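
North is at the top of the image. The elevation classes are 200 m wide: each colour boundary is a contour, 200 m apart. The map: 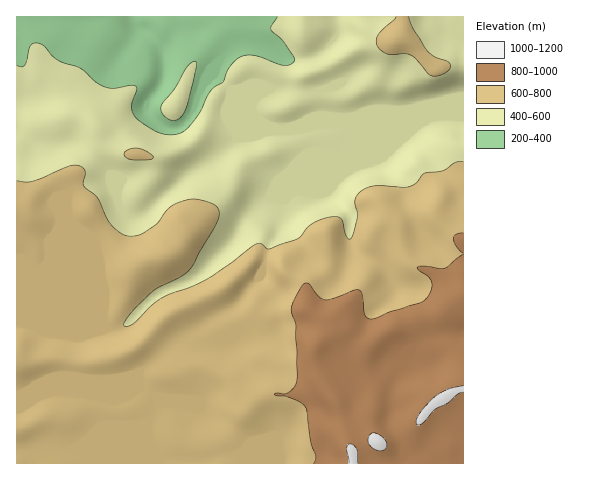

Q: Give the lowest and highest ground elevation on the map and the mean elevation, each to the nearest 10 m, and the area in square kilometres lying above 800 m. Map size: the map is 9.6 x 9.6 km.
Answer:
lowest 240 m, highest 1020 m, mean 620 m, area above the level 12.9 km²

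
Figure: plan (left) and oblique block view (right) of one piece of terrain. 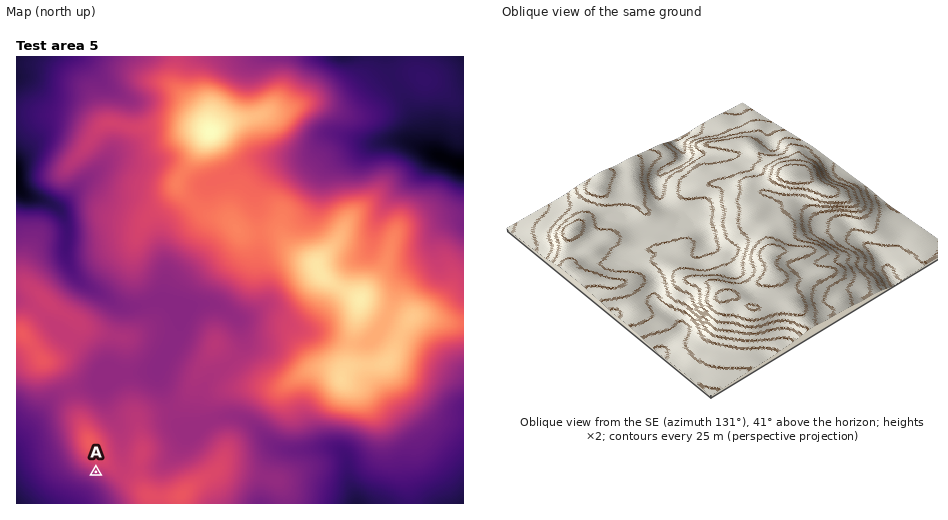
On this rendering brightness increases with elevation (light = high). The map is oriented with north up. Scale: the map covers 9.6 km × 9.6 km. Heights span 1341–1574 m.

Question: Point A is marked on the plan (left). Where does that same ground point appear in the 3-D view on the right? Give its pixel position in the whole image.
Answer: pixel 559 242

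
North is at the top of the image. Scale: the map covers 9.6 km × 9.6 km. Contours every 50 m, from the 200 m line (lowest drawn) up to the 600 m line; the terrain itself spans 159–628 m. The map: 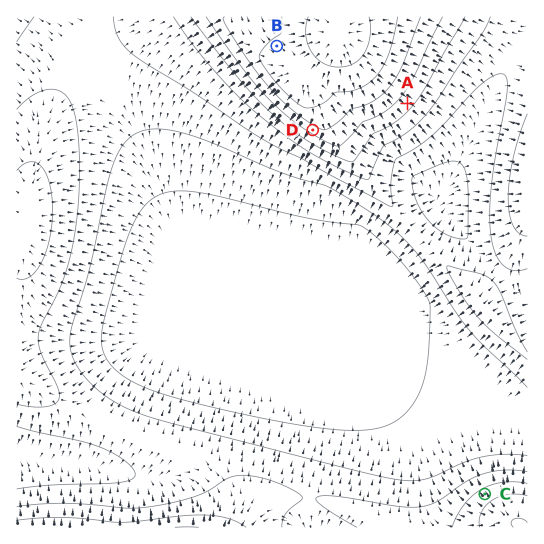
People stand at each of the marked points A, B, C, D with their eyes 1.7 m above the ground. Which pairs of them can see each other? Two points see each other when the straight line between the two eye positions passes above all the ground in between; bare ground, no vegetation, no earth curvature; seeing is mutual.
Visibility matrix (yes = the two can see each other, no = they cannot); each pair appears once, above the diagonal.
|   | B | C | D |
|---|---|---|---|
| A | no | yes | no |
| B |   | no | no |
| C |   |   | yes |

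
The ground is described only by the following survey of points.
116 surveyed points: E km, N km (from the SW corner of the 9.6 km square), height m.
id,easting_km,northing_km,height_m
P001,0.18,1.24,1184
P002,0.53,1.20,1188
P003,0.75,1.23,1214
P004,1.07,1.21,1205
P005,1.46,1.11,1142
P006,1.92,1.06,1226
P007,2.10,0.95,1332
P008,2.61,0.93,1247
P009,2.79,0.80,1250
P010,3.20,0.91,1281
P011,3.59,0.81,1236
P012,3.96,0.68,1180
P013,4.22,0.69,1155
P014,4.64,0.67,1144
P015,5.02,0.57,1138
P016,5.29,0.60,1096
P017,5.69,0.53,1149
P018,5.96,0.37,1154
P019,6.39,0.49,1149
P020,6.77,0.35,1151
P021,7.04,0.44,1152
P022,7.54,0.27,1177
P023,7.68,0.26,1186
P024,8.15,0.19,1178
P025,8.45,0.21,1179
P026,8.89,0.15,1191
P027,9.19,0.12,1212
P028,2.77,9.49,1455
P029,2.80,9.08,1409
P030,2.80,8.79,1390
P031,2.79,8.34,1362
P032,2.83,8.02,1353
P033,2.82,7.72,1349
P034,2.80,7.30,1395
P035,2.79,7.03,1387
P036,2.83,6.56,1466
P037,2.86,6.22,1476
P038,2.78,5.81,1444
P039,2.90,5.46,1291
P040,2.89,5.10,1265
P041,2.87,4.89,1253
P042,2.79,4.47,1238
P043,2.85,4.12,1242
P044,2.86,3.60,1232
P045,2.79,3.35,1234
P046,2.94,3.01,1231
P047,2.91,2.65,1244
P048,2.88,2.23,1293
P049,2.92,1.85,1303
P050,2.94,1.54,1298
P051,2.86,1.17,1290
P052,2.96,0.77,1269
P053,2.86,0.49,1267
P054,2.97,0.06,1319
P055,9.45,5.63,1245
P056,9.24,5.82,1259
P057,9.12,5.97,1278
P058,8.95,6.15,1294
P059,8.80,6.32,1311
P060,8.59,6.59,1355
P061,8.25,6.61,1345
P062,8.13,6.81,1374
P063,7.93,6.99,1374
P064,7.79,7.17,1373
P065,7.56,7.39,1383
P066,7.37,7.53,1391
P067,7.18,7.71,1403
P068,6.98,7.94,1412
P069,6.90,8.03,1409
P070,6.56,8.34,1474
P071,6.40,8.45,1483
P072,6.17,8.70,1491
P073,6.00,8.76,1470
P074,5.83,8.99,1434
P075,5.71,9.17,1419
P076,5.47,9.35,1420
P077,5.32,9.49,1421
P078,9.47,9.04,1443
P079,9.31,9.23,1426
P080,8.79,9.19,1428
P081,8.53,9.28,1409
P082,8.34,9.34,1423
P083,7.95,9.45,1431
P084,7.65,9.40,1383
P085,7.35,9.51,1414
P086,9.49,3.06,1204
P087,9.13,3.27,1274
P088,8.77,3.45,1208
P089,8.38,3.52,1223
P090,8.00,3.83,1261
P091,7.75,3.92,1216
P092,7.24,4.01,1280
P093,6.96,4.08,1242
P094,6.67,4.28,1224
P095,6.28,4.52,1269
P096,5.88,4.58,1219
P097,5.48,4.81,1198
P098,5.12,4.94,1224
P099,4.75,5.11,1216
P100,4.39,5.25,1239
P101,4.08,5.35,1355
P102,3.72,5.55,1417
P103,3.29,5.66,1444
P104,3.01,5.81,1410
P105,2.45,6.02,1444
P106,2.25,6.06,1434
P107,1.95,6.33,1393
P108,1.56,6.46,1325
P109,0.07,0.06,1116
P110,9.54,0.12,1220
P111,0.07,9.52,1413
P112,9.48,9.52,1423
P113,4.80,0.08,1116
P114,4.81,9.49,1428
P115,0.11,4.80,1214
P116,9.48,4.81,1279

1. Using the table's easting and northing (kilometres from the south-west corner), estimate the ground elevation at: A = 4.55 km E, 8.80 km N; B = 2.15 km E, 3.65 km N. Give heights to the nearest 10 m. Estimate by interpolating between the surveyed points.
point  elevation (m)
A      1460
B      1190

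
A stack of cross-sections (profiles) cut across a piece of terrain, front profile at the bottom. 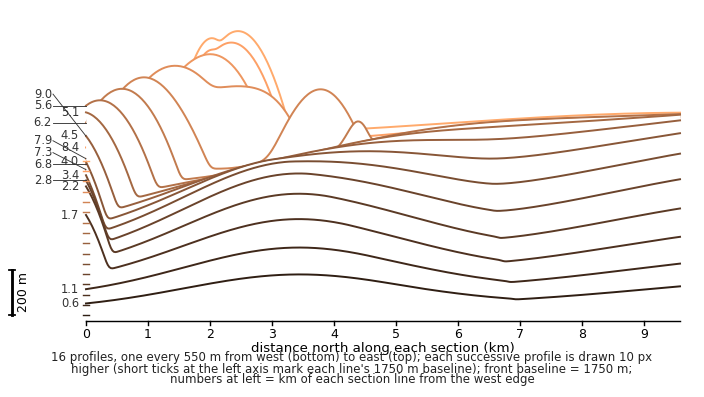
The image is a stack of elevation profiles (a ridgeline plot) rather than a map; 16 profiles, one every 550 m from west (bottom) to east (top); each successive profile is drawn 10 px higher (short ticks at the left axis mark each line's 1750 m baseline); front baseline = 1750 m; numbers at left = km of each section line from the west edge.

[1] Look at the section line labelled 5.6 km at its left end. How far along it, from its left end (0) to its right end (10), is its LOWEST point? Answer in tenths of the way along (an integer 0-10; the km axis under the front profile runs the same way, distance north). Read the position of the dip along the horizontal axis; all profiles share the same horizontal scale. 1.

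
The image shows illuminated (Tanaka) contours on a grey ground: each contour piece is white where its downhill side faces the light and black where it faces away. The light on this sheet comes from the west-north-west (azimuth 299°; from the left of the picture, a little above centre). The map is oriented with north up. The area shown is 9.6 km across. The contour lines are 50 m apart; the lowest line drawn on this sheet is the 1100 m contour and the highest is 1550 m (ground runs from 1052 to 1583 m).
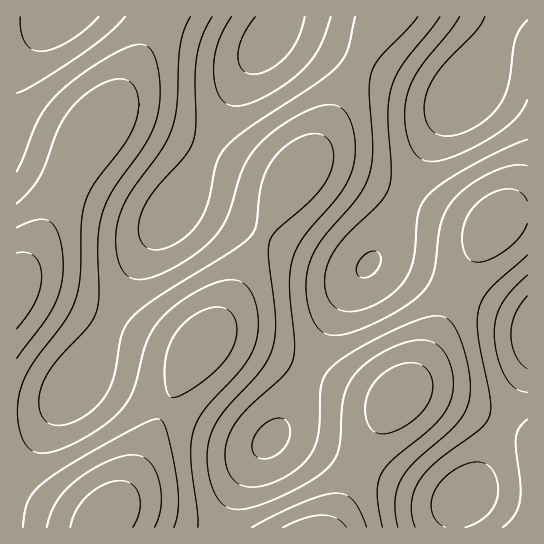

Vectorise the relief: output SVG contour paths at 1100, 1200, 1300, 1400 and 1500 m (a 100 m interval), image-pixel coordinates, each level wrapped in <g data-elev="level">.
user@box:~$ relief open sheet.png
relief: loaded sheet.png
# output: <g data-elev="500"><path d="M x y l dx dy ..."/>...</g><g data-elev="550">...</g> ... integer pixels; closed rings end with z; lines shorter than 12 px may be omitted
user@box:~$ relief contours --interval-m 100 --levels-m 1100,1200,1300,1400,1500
<g data-elev="1100"><path d="M527 20l-7 9-4 9-8 48-4 12-7 11-12 12-18 10-16 5-13-1-8-7-5-11-1-14 4-14 12-20 36-38 9-14"/></g><g data-elev="1200"><path d="M446 527l-9-5-5-9-1-12 5-12 9-12 12-9 13-5 12-1 8 5 5 8 3 11-1 12-4 9-7 9-9 7-12 4"/><path d="M527 392l-6-1-7-4-9-11-8-21-3-22 2-16 6-14 10-13 15-15"/><path d="M527 140l-25 10-36 19-26 16-13 12-6 8-3 9-3 37-4 16-7 14-11 12-18 12-18 6-15 0-11-7-5-10-1-11 1-13 4-12 15-21 37-36 7-15 2-19-3-57 2-15 3-13 11-20 36-45"/><path d="M331 17l-12 32-8 12-10 10-16 14-19 11-17 8-14 2-8-2-6-6-5-11-2-14 0-15 3-13 6-14 8-14"/></g><g data-elev="1300"><path d="M398 527l-3-13 0-13 2-12 5-11 13-17 42-38 8-10 4-12 1-22-6-28-9-23-5-7-5-4-7-1-9 1-27 9-44 23-27 18-7 10-3 9-2 41-3 18-10 16-15 12-24 12-12 2-9 0-8-4-6-5-4-8-3-9 2-19 8-19 15-17 34-31 9-14 2-19-6-59 4-25 4-11 8-12 38-46 7-12 4-14 1-14-1-16-4-14-7-9-5-4-7-1-18 3-27 14-23 19-11 12-8 13-14 45-7 15-13 16-18 15-29 16-21 6-7 0-6-2-6-6-3-6-3-11-1-12 3-24 10-23 31-44 11-21 6-25 3-60 4-15 6-13"/><path d="M527 201l-8-9-10-3-15 3-15 9-9 12-6 13-2 15 3 13 4 5 6 3 8 0 10-4 12-7 10-9 8-9 4-9"/><path d="M125 17l-17 17-24 19-46 29-21 11"/></g><g data-elev="1400"><path d="M198 527l0-14-7-55 0-15 3-13 4-11 7-10 31-34 10-13 8-13 3-14 1-16-3-17-5-12-8-8-7-2-6 0-19 5-25 14-21 16-10 12-7 14-12 44-7 16-13 16-22 16-31 16-13 4-10 0-8-3-5-5-5-10-3-12 0-22 7-23 10-19 31-40 10-22 4-24 2-54 5-21 9-17 30-39 10-20 2-12 0-11-2-9-4-7-10-4-13 2-18 9-15 13-9 11-8 13-20 51-10 13-12 13"/><path d="M367 527l-6-15-7-11-8-6-9-2-14 2-18 7-53 25"/><path d="M376 433l11 0 14-4 14-10 11-12 5-10 2-12-3-11-7-8-10-3-14 2-14 7-11 11-7 14-2 14 4 14z"/></g><g data-elev="1500"><path d="M155 527l4-12 2-12 0-13-3-12-4-10-6-7-7-5-8-1-12 2-15 5-17 9-15 11-10 9-8 11-5 12-4 13"/><path d="M17 329l10-14 8-13 5-13 2-12-2-12-5-8-8-4-10 0"/></g>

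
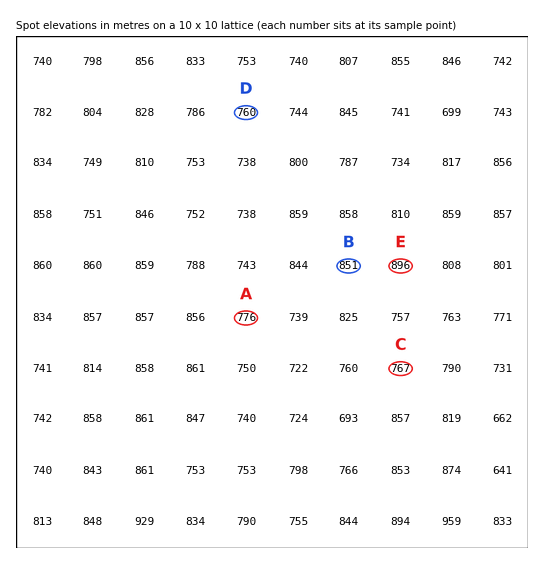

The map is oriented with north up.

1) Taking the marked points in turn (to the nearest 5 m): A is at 775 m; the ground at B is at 850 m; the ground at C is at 765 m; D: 760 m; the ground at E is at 895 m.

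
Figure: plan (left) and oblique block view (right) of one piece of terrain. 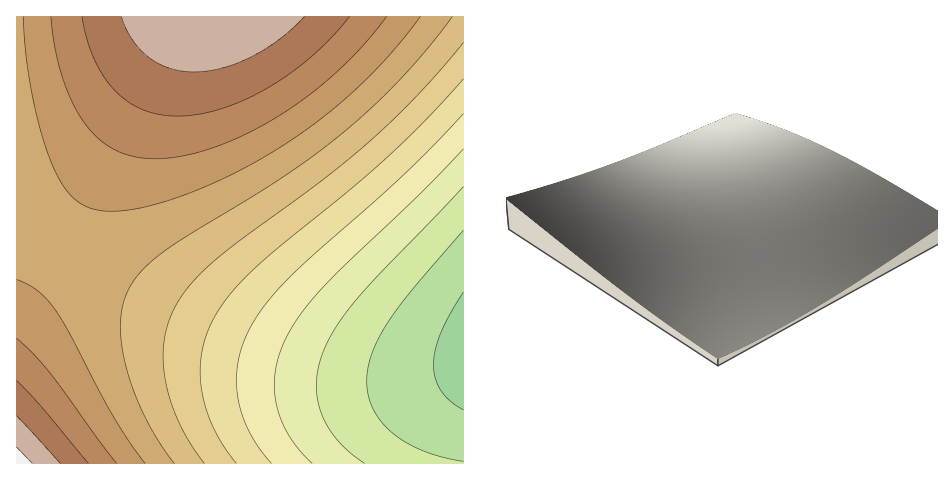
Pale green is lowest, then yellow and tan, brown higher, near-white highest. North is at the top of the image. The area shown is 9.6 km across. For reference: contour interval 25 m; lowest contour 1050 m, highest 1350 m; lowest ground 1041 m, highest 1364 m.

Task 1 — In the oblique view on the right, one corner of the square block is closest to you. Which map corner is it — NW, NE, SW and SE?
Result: SE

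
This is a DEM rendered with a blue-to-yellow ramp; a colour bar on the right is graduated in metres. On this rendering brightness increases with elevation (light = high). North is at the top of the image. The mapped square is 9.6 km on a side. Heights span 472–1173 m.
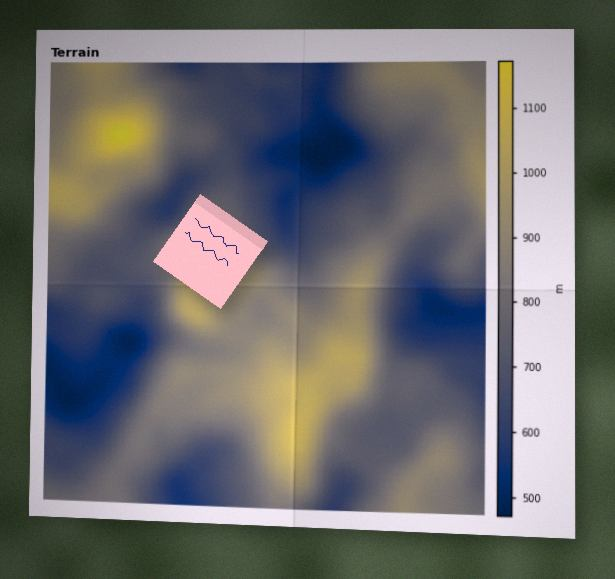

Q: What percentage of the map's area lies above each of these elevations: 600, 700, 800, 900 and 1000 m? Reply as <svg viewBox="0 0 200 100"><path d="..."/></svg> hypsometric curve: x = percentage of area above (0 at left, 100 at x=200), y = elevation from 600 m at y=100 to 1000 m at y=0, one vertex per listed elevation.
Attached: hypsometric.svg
<svg viewBox="0 0 200 100"><path d="M172 100l-40-25-45-25-45-25-31-25"/></svg>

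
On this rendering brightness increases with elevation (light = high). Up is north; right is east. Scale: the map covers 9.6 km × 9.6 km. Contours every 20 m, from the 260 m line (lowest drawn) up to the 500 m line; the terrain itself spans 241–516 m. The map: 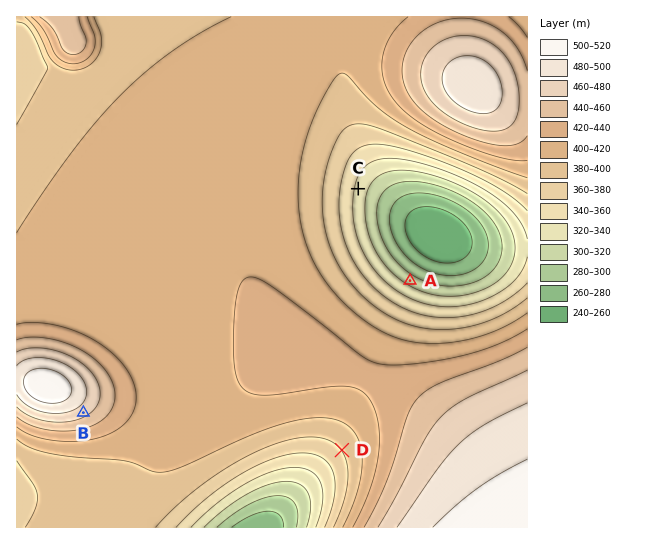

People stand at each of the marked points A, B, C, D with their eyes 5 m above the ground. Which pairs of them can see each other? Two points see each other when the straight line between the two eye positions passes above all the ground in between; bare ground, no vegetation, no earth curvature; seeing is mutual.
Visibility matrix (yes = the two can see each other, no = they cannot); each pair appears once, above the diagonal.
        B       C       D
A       no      yes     no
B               no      yes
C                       no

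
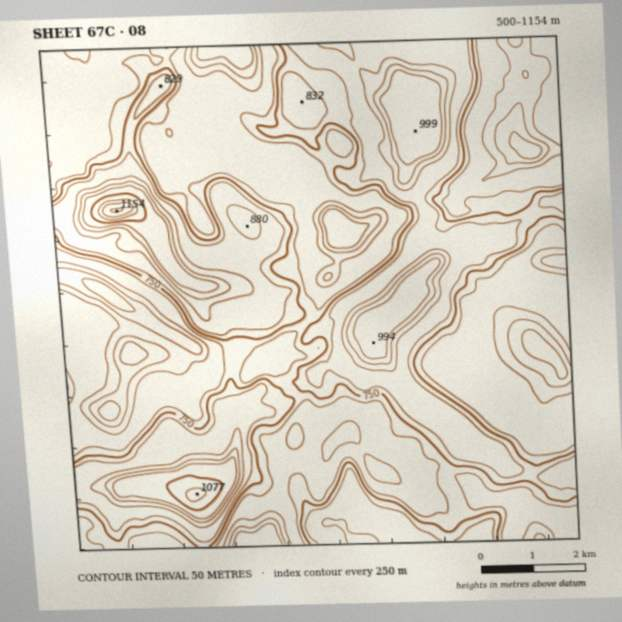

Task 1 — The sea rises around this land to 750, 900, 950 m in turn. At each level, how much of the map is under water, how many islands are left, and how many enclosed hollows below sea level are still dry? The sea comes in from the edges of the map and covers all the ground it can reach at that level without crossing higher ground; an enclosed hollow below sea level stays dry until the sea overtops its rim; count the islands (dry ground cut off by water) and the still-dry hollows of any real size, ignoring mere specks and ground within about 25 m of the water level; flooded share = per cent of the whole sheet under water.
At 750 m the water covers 57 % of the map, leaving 0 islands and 0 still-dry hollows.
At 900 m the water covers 92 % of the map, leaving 4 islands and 0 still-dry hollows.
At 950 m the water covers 94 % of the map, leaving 4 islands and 0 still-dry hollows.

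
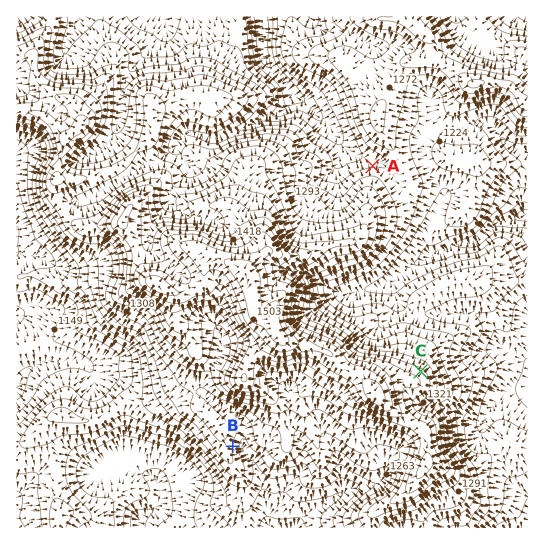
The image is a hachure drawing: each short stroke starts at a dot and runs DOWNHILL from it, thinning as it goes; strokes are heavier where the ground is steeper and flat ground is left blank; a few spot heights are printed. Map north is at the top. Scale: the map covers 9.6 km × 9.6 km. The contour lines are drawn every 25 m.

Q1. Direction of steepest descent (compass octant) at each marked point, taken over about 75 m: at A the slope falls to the N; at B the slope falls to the E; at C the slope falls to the NE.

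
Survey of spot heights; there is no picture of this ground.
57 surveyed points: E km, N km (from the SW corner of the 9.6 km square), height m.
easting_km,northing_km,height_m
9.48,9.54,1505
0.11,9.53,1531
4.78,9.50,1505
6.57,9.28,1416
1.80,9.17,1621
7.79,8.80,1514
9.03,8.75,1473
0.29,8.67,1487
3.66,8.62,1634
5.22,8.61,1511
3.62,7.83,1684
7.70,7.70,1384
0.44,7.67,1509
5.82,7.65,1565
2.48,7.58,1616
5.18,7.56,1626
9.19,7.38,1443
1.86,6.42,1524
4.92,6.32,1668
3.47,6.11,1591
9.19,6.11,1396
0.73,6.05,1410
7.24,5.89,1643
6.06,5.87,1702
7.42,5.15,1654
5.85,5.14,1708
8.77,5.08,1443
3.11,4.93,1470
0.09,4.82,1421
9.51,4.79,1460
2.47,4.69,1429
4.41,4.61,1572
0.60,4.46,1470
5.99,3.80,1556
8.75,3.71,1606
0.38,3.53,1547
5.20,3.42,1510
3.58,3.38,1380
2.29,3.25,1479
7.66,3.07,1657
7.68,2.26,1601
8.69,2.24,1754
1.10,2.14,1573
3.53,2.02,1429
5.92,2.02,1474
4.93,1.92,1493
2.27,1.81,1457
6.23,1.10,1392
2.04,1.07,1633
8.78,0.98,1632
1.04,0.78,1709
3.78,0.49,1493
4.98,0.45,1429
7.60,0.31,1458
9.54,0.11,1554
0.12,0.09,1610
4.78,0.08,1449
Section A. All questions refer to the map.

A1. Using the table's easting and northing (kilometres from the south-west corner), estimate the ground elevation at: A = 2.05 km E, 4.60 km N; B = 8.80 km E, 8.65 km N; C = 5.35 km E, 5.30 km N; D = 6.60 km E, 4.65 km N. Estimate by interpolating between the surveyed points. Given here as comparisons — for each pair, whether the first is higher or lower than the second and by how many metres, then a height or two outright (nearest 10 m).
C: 200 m higher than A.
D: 190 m higher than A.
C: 180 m higher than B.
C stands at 1660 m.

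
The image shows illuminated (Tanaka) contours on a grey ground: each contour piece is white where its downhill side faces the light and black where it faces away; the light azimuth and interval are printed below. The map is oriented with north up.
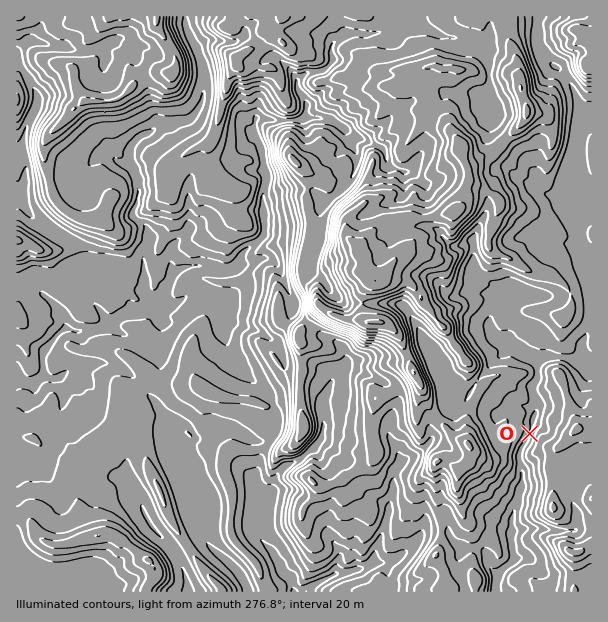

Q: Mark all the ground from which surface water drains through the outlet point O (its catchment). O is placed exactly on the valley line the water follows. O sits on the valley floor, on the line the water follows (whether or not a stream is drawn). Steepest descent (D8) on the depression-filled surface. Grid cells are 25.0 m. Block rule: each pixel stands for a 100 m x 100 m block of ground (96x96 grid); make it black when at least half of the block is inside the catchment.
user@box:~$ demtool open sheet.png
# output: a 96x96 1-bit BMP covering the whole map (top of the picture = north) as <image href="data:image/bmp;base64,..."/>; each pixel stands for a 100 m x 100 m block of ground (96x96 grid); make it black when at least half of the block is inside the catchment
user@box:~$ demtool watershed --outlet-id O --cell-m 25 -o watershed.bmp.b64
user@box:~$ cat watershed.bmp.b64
<image width="96" height="96" href="data:image/bmp;base64,Qk2+BAAAAAAAAD4AAAAoAAAAYAAAAGAAAAABAAEAAAAAAIAEAAATCwAAEwsAAAIAAAAAAAAA////AAAAAAAAAAAAAAAAAAAAAAAAAAAAAAAAAAAAAAAAAAAAAAAAAAAAAAAAAAAAAAAAAAAAAAAAAAAAAAAAAAAAAAAAAAAAAAAAAAAAAAAAAAAAAAAAAAAAAAAAAAAAAAAAAAAAAAAAAAAAAAAAAAAAAAAAAAAAAAAAAAAAAAAAAAAAAAAAAAAAAAAAAAAAAAAAAAAAAAAAAAAAAAAAAAAAAAAAAAAAAAAAAAAAAAAAAAAAAAAAAAAAAAAAAAAAAAAAAAAAAAAAAAAAAAAAAAAAAAAAAAAAAAAAAAAAAAAAAAAAAAAAAAAAAAAAAAAAAAAAAAAAAAAAAAAAAAAAAAAAAAAAAAAAAAAAAAAAAAAAAAAAAAAAAAACAAAAAAAAAAAAAAAPAAAAAAAAAAAAAAAfgOAAAAAAAAAAAAA/wfAAAAAAAAAAAAD/5/gAAAAAAAAAAAH///wAAAAAAAAAAAP///gAAAAAAAAAAAP///gAAAAAAAAAAAf///gAAAAAAAAAAAf///AAAAAAAAAAAA////AAAAAAAAAAAA////AAAAAAAAAAAB///+AAAAAAAAAAAB///+AAAAAAAAAAAD///+AAAAAAAAAAAD///+AAAAAAAAAAAD///+AAAAAAAAAAAH///+AAAAAAAAAAAH///+AAAAAAAAAAAP///+AAAAAAAAAAAP///+AAAAAAAAAAAf///+AAAAAAAAAAA////+AAAAAAAAAAP////+AAAAAAAAAAP/////AAAAAAAAAAP/////gAAAAAAAAAP/////gAAAAAAAAAP/////AAAAAAAAAAP/////AAAAAAAAAAH////+AAAAAAAAAAH////4AAAAAAAAAAP////AAAAAAAAAAAP///8AAAAAAAAAAAP///4AAAAAAAAAAAf///AAAAAAAAAAAAf//+AAAAAAAAAAAAP//+AAAAAAAAAAAAH//+AAAAAAAAAAAAD//+AAAAAAAAAAAAB///AAAAAAAAAAAAAAf/AAAAAAAAAAAAAAA/AAAAAAAAAAAAAAA/gAAAAAAAAAAAAAA/AAAAAAAAAAAAAAAeAAAAAAAAAAAAAAAYAAAAAAAAAAAAAAAAAAAAAAAAAAAAAAAAAAAAAAAAAAAAAAAAAAAAAAAAAAAAAAAAAAAAAAAAAAAAAAAAAAAAAAAAAAAAAAAAAAAAAAAAAAAAAAAAAAAAAAAAAAAAAAAAAAAAAAAAAAAAAAAAAAAAAAAAAAAAAAAAAAAAAAAAAAAAAAAAAAAAAAAAAAAAAAAAAAAAAAAAAAAAAAAAAAAAAAAAAAAAAAAAAAAAAAAAAAAAAAAAAAAAAAAAAAAAAAAAAAAAAAAAAAAAAAAAAAAAAAAAAAAAAAAAAAAAAAAAAAAAAAAAAAAAAAAAAAAAAAAAAAAAAAAAAAAAAAAAAAAAAAAAAAAAAAAAAAAAAAAAAAAAAAAAAAAAAAAAAAAAAAAAAAAAAAAAAAAAAAAAAAAAAAAAAAAAAAAAAAAAAAAAAAAAAAAAAAAAAAAAAAAAAAAAAAA="/>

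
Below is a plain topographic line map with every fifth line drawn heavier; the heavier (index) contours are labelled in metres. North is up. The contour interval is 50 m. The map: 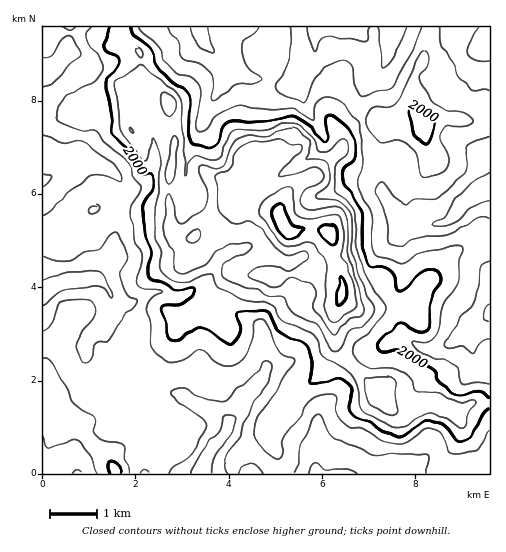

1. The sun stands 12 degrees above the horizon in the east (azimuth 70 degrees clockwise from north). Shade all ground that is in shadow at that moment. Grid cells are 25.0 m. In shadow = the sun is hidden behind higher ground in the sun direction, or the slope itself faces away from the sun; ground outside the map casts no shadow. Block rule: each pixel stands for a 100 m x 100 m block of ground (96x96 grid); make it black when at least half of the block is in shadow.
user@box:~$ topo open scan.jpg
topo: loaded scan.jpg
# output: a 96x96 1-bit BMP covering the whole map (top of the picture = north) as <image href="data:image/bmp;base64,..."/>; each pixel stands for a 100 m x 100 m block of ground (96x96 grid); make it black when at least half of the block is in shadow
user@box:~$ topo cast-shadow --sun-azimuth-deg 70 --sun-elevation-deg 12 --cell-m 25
<image width="96" height="96" href="data:image/bmp;base64,Qk2+BAAAAAAAAD4AAAAoAAAAYAAAAGAAAAABAAEAAAAAAIAEAAATCwAAEwsAAAIAAAAAAAAA////AAAAAAAAHAAAHAAAAAAAAAAAAAAAHAAAAAAAAAAAAAAAHAAAAAAAAAAAAAAADAAAAAAAAAAAAAAABAAAAAAAAAAAAAAAAAAAAAAAAAAAAAAAAAAAAAAABAAAAAAAAAAAAAAADwAAAAAAAAAAAAfAH4AAAAAAAEAAAA/gH4AAAAAAAEAAAA/AHwAAAAAAAAAAAA/AHgAAAAAAAAAAAH+ADAAAAAAAAAAAB/wAAAAAAAAAAAAAB/wAAAAAAAAAAAAAB/4AAAAAAAAAAAAAA/4AAAAAAAAAAAAAAfwAAAAAAAAAAAAAAfwAAAAAAAAAAAAAAPgAAAAAAAAAAAAAAPAAAAAAAAAAAAAAAOAAAAAAAAAAAAAAAIAAAAAAAAAAAAAAAAAAAAAAAAAAAAAAAAAAAAAAAAAAAAAB8AAAAAAAAAAAAAAB/AAAAAAAAAAAAAAB/AAAAAAAAAAAAADD/AAAAAAAAAAAAAHn/AAAAAAAAAAAAAHn/AAAAAAAAAAAAAPj/AAAAAAAAAAAAAPh/AAAAAAAAAAAAAPgfAAAAAAAAAAAAAHgPAAAAAAAAAAAAADgHAAAAAAAAAAAAAAADAAAAAAAAAAAAAAAHAAAAAAAAAAAAAMAPAAAAAAAAADwAAOAOAAAAAAAAAD4AAOAAAAAAAAAAABwHwEAAAAAAAAAAA4QDwAAAAAAAAAAAA4ABgAABAAAAAAAAA4AAAAAAAAAAAAAAA4AAAAACAAAAAAAAD8AAAAAOAAAAAAAAH/gAADgeAAAAAAAAP/gAAfwcAAAAAAAAH/gAA/wMAAAAAAAAH/gAA/wAAAAAAAAAD/AAA/gAAAAAAAAAB/AAA/gAAAAAAAAAAfAAA/AAAAAAAAAAAHAAAfAAAAAAAAAAAHAAAOAAAAAAAAAAADABgAAAAAAAAAAAADAHgAAAAAAAAAAAADAHgAAAAAAAAAAAA/AHAAAAAAAAAAAAD/AHAAAAAAAAAAAAD/APAAAAAAAAAAAAH/gOAAAAAAAAAAAAP/g4AAAAAAAAAAAA/vhwAAAAAAAAAAAB/nggAAAAAAAAAAAD/jgA4AAAAAAAAAAH/jgB4AAAAAAAAAAH/jgB4AAAAAAAAAAP/hgB4AAAAAAAAAAP/AAB4AAAAAAAAAAP/AAA4AAAAAAAAAAH+AAAQAAAAABgAAAD8AAAAAAAAABgAAAD8AAAAAACAAAAAAAB8AAAAAAEAAAAAAAB8AAAAAAMAAAAAAAB4AAAAAAYAAAAAAAB4DAAAAAYAAAAAAAB4DAAAAAQAAAAAAAD4BAAAAAAAAAAAAADwAAAAAAAAAAAAAADwAAAAAAAAAAAAAADwAAAAAAAAAAAAAAAAAAAAAAAAAAAAAAAAAAAAAAAAAAAAAAAAAAAAAAAAAAAAAAAAAAAAAAAAAAAAAAGAAAAAAAAAAAAAAAeAAAAAAAAAAAAAAA+AAAAAAAAAAAAAAB8AAAAAAAAAAAAAAA4AAAAAAAAAAAAAAAAAAAAAAAAAAAAAAAAAAAAAAAAAAAAAAAAAAAAAAAAAAAAAA="/>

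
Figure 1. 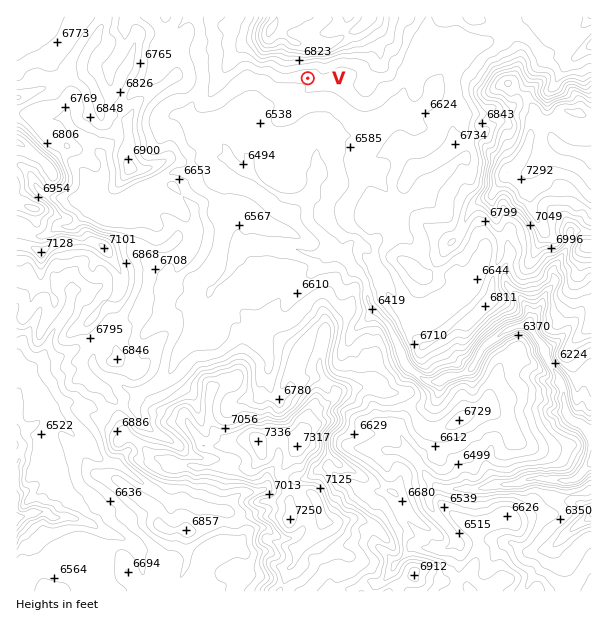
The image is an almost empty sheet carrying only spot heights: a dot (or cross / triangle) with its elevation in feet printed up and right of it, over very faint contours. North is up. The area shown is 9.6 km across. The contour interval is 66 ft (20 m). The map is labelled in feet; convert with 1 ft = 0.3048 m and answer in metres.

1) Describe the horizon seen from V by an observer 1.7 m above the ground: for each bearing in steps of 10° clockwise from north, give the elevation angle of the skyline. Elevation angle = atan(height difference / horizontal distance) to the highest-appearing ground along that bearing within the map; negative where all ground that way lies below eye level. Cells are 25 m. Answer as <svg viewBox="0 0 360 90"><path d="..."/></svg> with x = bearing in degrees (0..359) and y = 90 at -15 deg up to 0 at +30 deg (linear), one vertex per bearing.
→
<svg viewBox="0 0 360 90"><path d="M0 31l10 0 10 2 10 3 10 5 10 7 10 4 10 2 10 1 10-1 10 0 10 0 10 1 10 2 10 1 10 1 10 1 10-1 10-3 10 1 10 1 10 1 10-1 10-2 10 1 10-1 10 1 10 1 10-1 10-3 10-5 10-6 10-1 10-5 10-3 10-2"/></svg>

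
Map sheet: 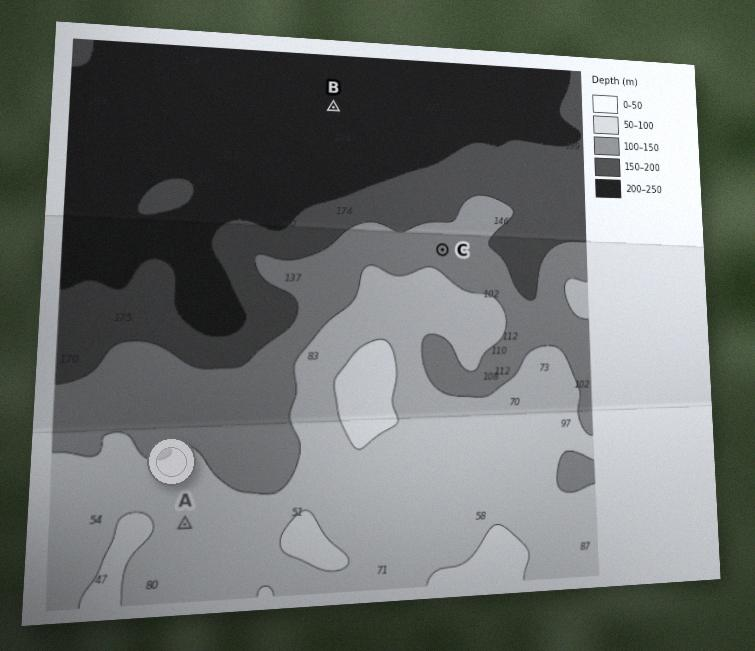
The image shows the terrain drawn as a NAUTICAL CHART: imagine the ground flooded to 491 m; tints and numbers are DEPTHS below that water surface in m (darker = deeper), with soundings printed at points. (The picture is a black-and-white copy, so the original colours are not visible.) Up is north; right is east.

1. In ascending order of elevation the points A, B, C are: B C A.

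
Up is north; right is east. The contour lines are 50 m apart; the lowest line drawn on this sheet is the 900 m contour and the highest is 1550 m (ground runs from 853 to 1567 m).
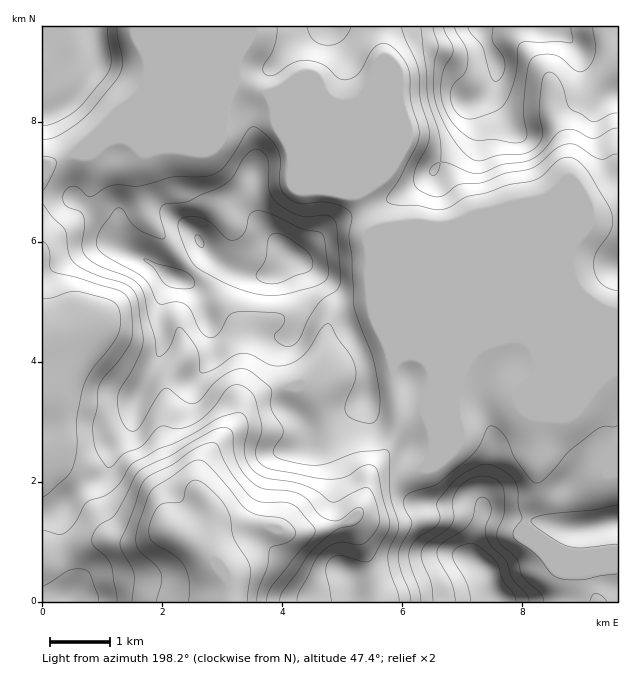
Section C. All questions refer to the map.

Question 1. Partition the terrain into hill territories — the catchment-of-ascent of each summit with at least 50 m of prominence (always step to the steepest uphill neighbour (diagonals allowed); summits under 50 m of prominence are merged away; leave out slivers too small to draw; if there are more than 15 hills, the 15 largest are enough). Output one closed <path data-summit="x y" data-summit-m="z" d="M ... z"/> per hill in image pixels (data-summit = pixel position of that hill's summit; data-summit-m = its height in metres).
<path data-summit="479 27" data-summit-m="1567" d="M617 26l-471 0 0 28 2 6 0 19-6 12-38 36 6-1 51-22 33-4 39-17 35 11 10 14 76 76 4 8 34 82 0 74 2 16 6-6 9-4 13 5 26 0 55-21 17 0 6 3 91 0z"/><path data-summit="289 255" data-summit-m="1423" d="M236 83l-42 17-33 4-43 18-18 9-24 23-34 12 0 179 13-1 31-10 35 28 39 21 5 7 3 16-3 18 1 23 10 16 20 27 2-16 6-14 14-18 16-15 9-21 8-8 30-10 20-2 14 17 12 38 11 22 7 29 13 22 8-19 2-17 4-9 18-22 9-24 0-17-6-22-3-116-36-84-76-76-10-14z"/><path data-summit="497 600" data-summit-m="1492" d="M520 338l-23 2-49 19-26 0-13-5-9 4-7 6 0 20 6 22-1 23-8 18-18 22-4 9-2 17-4 13-10 11 18 48 7 35 241-1 0-259-92-1z"/><path data-summit="92 27" data-summit-m="1339" d="M145 26l-103 1 1 139 4 0 29-12 66-63 6-12z"/>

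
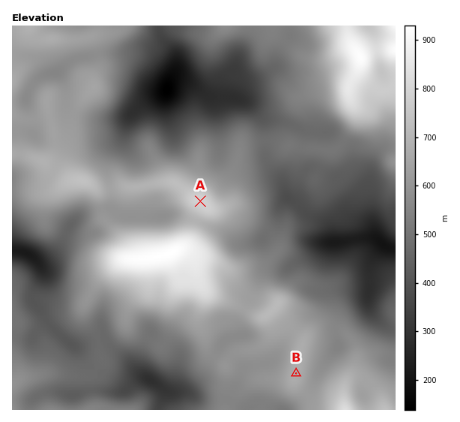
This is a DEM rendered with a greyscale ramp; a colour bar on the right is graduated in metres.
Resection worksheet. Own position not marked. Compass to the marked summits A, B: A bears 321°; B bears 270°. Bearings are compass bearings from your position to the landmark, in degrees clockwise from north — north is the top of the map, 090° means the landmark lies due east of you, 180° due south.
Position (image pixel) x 339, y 373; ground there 655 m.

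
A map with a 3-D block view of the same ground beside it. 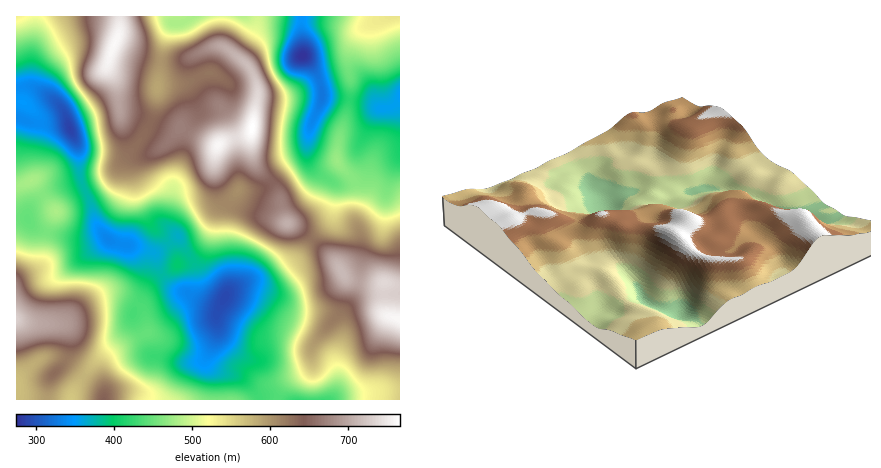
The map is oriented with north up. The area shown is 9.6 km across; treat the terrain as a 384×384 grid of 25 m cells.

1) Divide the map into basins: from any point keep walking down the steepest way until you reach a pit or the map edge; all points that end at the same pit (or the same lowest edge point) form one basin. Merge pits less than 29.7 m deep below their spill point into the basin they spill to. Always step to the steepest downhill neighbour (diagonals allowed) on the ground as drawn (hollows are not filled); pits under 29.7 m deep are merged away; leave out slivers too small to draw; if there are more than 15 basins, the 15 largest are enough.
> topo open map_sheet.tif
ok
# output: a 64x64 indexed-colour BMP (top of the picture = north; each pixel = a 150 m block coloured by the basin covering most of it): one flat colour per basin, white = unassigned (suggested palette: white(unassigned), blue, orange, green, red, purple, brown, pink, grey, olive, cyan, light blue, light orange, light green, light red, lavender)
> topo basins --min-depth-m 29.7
<image width="64" height="64" href="data:image/bmp;base64,Qk12CAAAAAAAAHYAAAAoAAAAQAAAAEAAAAABAAQAAAAAAAAIAAATCwAAEwsAABAAAAAAAAAA////ALR3HwAOf/8ALKAsACgn1gC9Z5QAS1aMAMJ34wB/f38AIr28AM++FwDox64AeLv/AIrfmACWmP8A1bDFABERERERERETMzMzMzMzMzMzMzMzMzMRERERERERERERERERERERERMzMzMzMzMzMzMzMzMzMxEREREREREREREREREREREREzMzMzMzMzMzMzMzMzMzMRERERERERERERERERERERETMzMzMzMzMzMzMzMzMzMzERERERERERERERERERERETMzMzMzMzMzMzMzMzMzMzMzERERERERERERERERERERMzMzMzMzMzMzMzMzMzMzMzMxERERERERERERERERERETMzMzMzMzMzMzMzMzMzMzMzEREREREREREREREREREREzMzMzMzMzMzMzMzMzMzMzMRERERERERERERERERERERMzMzMzMzMzMzMzMzMzMzMxERERERERERERERERERERETMzMzMzMzMzMzMzMzMzMzMRERERERERERERERERERERETMzMzMzMzMzMzMzMzMzMxERERERERERERERERERERERETMzMzMzMzMzMzMzMzMzMRERERERERERERERERERERERMzMzMzMzMzMzMzMzMzMzERERERERREREREEREREREREzMzMzMzMzMzMzMzMzMzMxERERERFERERERBEREREREzMzMzMzMzMzMzMzMzMzMzMRERERIkREREREQRERERETMzMzMzMzMzMzMzMzMzMzMxERERIiREREREREQRERETMzMzMzMzMzMzMzMzMzMzMzMREREiJERERERERERBREQzMzMzMzMzMzMzMzMzMzMzMxERESIkREREREREREREREMzMzMzMzMzMzMzMzMzMzMzERERIiRERERERERERERERDMzMzMzMzMzMzMzMzMzMzMREVVVUUREREREREREREREQzMzMzMzMzMzMzMzMzMzM1VVVVVREUREREREREREREREMzMzMzMzMzMzMzMzMzM1VVVVVVERFEREREREREREREREMzMzMzMzMzMzMzMzMzJVVVVVUREUREREREREREREREREQzMzMzMzMzMzMzMzIiVVVVVRERFEREREREREREREREREMzMzMzMzMzMzMzIiIlVVVVEREUREREREREREREREREQzMzMzMzMzMzMzIiIiVVVVURERREREREREREREREREREMzMzMzMzMzMzIiIiJVVVVRERFEREREREREREREREREQzMzMzMzMzMzIiIiIlVVVVEREUREREREREREREREREREMzMzMzMzMyIiIiIiVVVVURERFEREREREREREREREREQzMzMzMzMiIiIiIiJVVVVREREURERERERERERERERERDMzMzMxESIiIiIiJVVVVVERERFEREREREREREREREREMzMxERERIiIiIiIlVVVVURERERRERERERERERERERERDERERERIiIiIiIiJVVVVREREREUREREREREREREREREEREREREiIiIiIiIlVVVVERERERFEREREREREREREREQRERERESIiIiIiIiVVVVURERERERFERERERERERERERBERERESIiIiIiIiJVVVVRERERERERFERERERERERERBERERESIiIiIiIiJVVVVVERERERERERFEREREREREREERERESIiIiIiIiIlVVVVURERERERERERREREREREREQRERESIiIiIiIiIlVVVVVREREREREREREURERERERERBERERIiIiIiIiIlVVVVVVERERERERERERFEREREREREERERIiIiIiIiIiVVVVVVURERERERERERERERREREREQREREiIiIiIiIiJVVVVVVRERERERERERERERERRERERCERESIiIiIiIiIlVVVVVVEREREREREREREREREUREQiIiERIiIiIiIiIiVVVVVVURERERERERERERERERFEIiIiIiIiIiIiIiIiJVVVVVVRERERERERERERERESIiIiIiIiIiIiIiIiIiIlVVVVVVEREREREREREREREiIiIiIiIiIiIiIiIiIiIiJVVVVVURERERERERERESIiIiIiIiIiIiIiIiIiIiIiIlVVVVVREREREREREREiIiIiIiIiIiIiIiIiIiIiIiIiVVVVVVERERERERERESIiIiIiIiIiIiIiIiIiIiIiIiJVVVVVURERERERERERIiIiIiIiIiIiIiIiIiIiIiIiIiVVVVVREREREREREREiIiIiIiIiIiIiIiIiIiIiIiIiJVVVVVERERERERERESIiIiIiIiIiIiIiIiIiIiIiIiIlVVVVURERERERERESIiIiIiIiIiIiIiIiIiIiIiIiIiVVVVVRERERERERERIiIiIiIiIiIiIiIiIiIiIiIiIiJVVVVVERERERERERIiIiIiIiIiIiIiIiIiIiIiIiIiJVVVVVUREREREREREiIiIiIiIiIiIiIiIiIiIiIiIiIlVVVVVRERERERERERIiIiIiIiIiIiIiIiIiIiIiIiIiJVVVVVEREREREREREiIiIiIiIiIiIiIiIiIiIiIiIiIlVVVVURERERERERERIiIiIiIiIiIiIiIiIiIiIiIiIiVVVVVREREREREREREiIiIiIiIiIiIiIiIiIiIiIiIiIlVVVVERERERERERESIiIiIiIiIiIiIiIiIiIiIiIiIiVVVVURERERERERERIiIiIiIiIiIiIiIiIiIiIiIiIiIiVVVREREREREREREiIiIiIiIiIiIiIiIiIiIiIiIiIiIiVV"/>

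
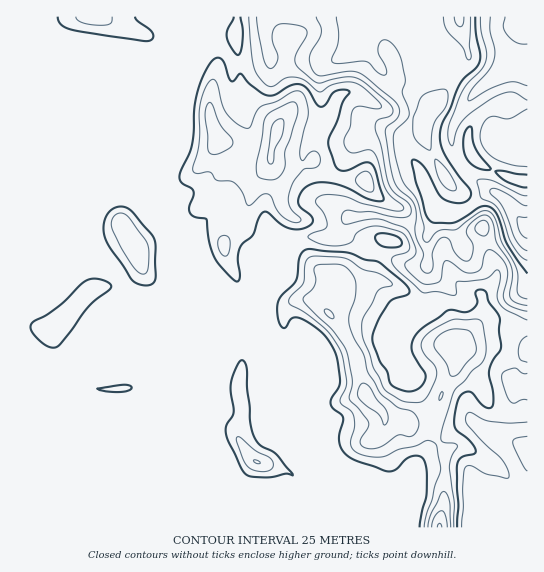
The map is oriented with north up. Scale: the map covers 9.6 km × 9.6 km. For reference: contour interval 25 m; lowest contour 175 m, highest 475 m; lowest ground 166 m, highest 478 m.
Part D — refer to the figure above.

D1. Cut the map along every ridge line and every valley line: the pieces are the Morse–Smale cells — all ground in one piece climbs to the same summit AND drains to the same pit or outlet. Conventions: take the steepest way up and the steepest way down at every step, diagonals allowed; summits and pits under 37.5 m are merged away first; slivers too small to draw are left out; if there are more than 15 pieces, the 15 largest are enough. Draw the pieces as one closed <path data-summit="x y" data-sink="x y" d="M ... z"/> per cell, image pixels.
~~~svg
<path data-summit="277 133" data-sink="527 227" d="M269 16l-93 1 0 9 4 9 0 14-8 22 0 27-3 16-13 37 0 32-4 14 0 12 24 22 17 42 28 28 4 9 9 5 7 0 8-9 14-28 18-19 12-18 10-4 32 0 4-2 10-18 32-1 14 5 27 4 11-8 2-5 8-2-12-9-8-26-16-22-4-10 0-9 9-19 0-20 3-5 11-13 17-4-24-2-17 5-12 0-9-6-6-11-14-13-2-6-9 12-20 9-15-2-44-2-6-18 0-16z"/><path data-summit="366 395" data-sink="527 227" d="M341 231l-3 5-7 3-28-2-14 8-12 20-13 30-3 24 7 27 45 109 6 8 16 9 16 16 18 8 12 3 25-10 10-24 9-11 26-22 15-9 7-2-5-10 0-13 5-11 6-6 20-5 13 5 7-16 9-14 0-62-18 7-45 5-30-24-9-12-17 0-35-13-28-16z"/><path data-summit="138 251" data-sink="527 227" d="M129 193l-15 0-9 4-89 1 0 175 10 0 24 10 5 2 19 19 19 5 38 2 23-6 36 0 11-7 16-36 6-13-3-24 8-12-7-12-30-32-15-38-37-34z"/><path data-summit="94 17" data-sink="527 227" d="M175 16l-159 1 1 180 80 0-27-10-11-8 0-4 4-4 14 0 58 24 17 12 0-10 4-14 0-32 13-37 3-16 0-27 8-22 0-14-4-9z"/><path data-summit="439 527" data-sink="527 227" d="M430 16l-160 0-5 7 0 16 6 18 44 2 15 2 20-9 7-7 4-8 0 9 14 13 6 11 9 6 12 0 17-5 24 2-17 4-11 13-3 5 0 20-9 19 1 13 15 20 12 34 12 9-8 2-8 11-5 2-27-4-14-5-32 1-8 14 33 21 35 13 17 0 9 12 30 24 50-6 13-8 0-105-17-3-18-8-11-6-9-9-26 20-4-2-19-36 0-11 7-16 16-22 8-18-10-9-6-13-6-14z"/><path data-summit="439 527" data-sink="527 227" d="M223 348l-22 50-11 7-36 0-23 6-28 0-18-4-20 0-28 12-20 5-1 103 198 1 1-81-6-21 0-13 14-51z"/><path data-summit="257 462" data-sink="527 227" d="M277 264l-17 18-11 24-8 9-14-2-7 12 4 29-7 23-2 21-6 15 0 13 6 21 0 80 164 1 1-9-4-6-38-38-19-12-6-8-45-109-7-27 0-12z"/><path data-summit="439 527" data-sink="527 227" d="M527 352l-8 13-8 16-12-5-17 4-9 7-5 11 0 13 8 12-3-2-7 2-32 22-18 20-10 24-25 10-28-9 23 23 4 6 1 9 147-1z"/><path data-summit="439 527" data-sink="527 63" d="M527 16l-29 0-2 3 0 12 12 22 3 11-33 25-23-17-12 23-12 16-7 16 0 11 21 38 20-12 8-8 9 9 25 12 21 4z"/><path data-summit="459 17" data-sink="527 63" d="M497 16l-38 1 9 34 0 8-12 12 21 18 35-26-16-32z"/><path data-summit="277 133" data-sink="527 227" d="M26 373l-10 1 1 50 20-5 28-12 15-1-10-5-15-16z"/><path data-summit="459 17" data-sink="527 227" d="M458 16l-27 1 2 18 6 14 6 13 10 10 13-13 0-8z"/><path data-summit="277 133" data-sink="527 227" d="M77 171l-14 0-4 4 0 4 11 8 28 10 7 0 9-4 15 0z"/>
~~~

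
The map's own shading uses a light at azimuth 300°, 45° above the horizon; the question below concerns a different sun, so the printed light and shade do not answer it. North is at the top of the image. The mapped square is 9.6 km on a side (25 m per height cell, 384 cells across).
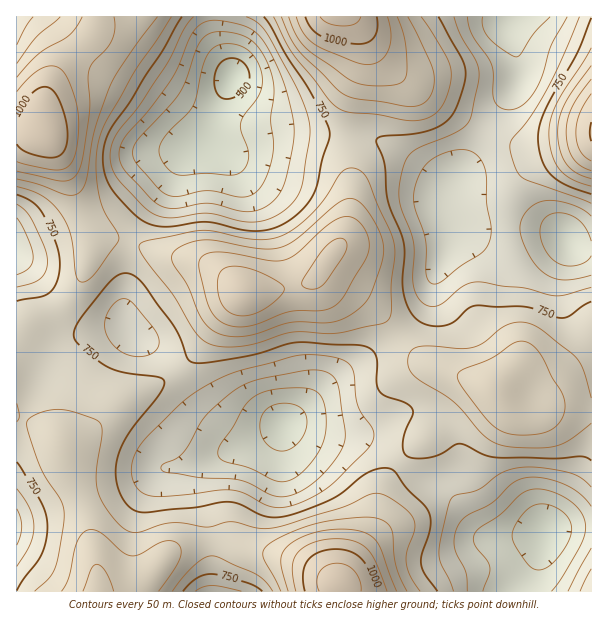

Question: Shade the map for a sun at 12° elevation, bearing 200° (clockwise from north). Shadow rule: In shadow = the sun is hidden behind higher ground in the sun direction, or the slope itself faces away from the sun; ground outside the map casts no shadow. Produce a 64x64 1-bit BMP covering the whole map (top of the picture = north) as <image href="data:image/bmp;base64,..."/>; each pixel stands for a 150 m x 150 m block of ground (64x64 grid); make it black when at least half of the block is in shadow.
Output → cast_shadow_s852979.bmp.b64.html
<image width="64" height="64" href="data:image/bmp;base64,Qk0+AgAAAAAAAD4AAAAoAAAAQAAAAEAAAAABAAEAAAAAAAACAAATCwAAEwsAAAIAAAAAAAAA////AAAAAAAAAAAAAHgAAAAAAAAA8AAAAAAAAAHwAAAAAAAAB+AAAAAAAAAfgAAAAAAAAP8AAAAAAAAH/wAAAAAAAB//AAAAAAAAP/8AAAAAAAB//wAAAAAAAf/+AAAAAAAH//wAAAAAAAP/+AAAAAAAAf5gAAAAAAAA8AAAAAAAAAAAAAAAAAAAAAAAAAAAAAAAAAAAAAAAAAAAAAAAAAAAAAAAAAAAAAAAAAAAAAAAAAAAAAAAAAAAAAAAAAAAAAAAAAAAAAAAAAAAAAAAAAAAAAAAAAAAAAAAAAAAAAAAAAAAAAAAAAAAAAAAAAAAAAAAAAAAAAAAAAAAAAAAAAAAAAAAAAAAAAAAAAAAAAAAAAAAAAAAAAAAAAAAAAADAAAAAAAAAAAAAADwAAAAAAAAAfgAAAAAAAAH+AAAAAAAAP/8AAAAAAAB//wA4AAAAAP//ADgAAAAB//8AOAAAAAP//wAAAAAAB///AAAAAAAP//4AAAAAAA///AAAAAAABwP4AAAAAAAAAGAAAAAAAAAAAAAAAAAAAAAAAAAAAAAAAAAAAAAAAAAAAAAAAAAAAAAAAAAAAAAAAAAAAAAAAAAAAAAAAAAAAAAAAAAAAAAAAAAAAAAAAAAAAAAAAAAAAAAAAAAAAAAAAAAAABwAAAAAAAAAHAAAAAAAAAAMAAAAAAAABAAAA=="/>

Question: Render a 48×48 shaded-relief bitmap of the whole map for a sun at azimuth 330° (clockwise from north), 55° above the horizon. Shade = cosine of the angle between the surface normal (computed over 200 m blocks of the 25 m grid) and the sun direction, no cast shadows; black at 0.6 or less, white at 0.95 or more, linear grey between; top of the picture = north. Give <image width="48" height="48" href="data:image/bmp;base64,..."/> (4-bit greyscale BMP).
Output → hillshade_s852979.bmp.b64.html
<image width="48" height="48" href="data:image/bmp;base64,Qk32BAAAAAAAAHYAAAAoAAAAMAAAADAAAAABAAQAAAAAAIAEAAATCwAAEwsAABAAAAAAAAAAAAAAABEREQAiIiIAMzMzAERERABVVVUAZmZmAHd3dwCIiIgAmZmZAKqqqgC7u7sAzMzMAN3d3QDu7u4A////AN3cy6mal0ESM0Rom7upmHd5mYdniazd7t3My7qqqWMjRVV4q8y6l2Z4mZiIiavN7t3MzLqru4ZVZ3iazd3cqHZneJmZmavN7t3MzLqrzLmIiZq87u7tuYZVZ4mZmZq93tzMzLqr3cuqqrve///ty5dlVWeIiJm8zbu7zLqrzdzLu7ze///+3KmHZVVWZ3iau5qqu6qrzd3dzMzO///+3Lqph2VERWd4iYmZqqmavd3d3czN7//u3LuqmHZUREVWd4mZmZiJrM3d7dy83u7u3LqqmYdlRERFZ5mZiId4mru83dy7ze7u3bqYiIh2QzM0Z5mZiIdmeJmavMu7zN3d3cqXd4iGQyI0Z5qpmIdlZ4iImaqrvMzMzMuYd4h2QyI0V5qqmYdlVnh3eImavMzLu7upiIh2VEREVpq7qph1Vnd3d3iJq7u6qqu7qZiHZmZmZ6vLuqmGVWd3d2Z4mau6mZmqqYiIiImHd6vMu6qYdmZmZmVWZ5qqqYiZmIiImZqZiJq7u7uqmHZmZVREVnmrqpiIh4iZmZmpiJqrqqu7updmVUQ0RWeauqmIiJq7qYmZmJmqqqu8zLmGVEM0RVZ5qqqZmrzMupmamYiaqqq8zLqXVDIzRERXiaqru8zdy6mqqYiJmqqru7qXUyESMzM1aJq7zMzd3LqqqZiImZmaqpmXZCEBEiIzVomrzMvM3cu7uqmYh3iJmZmYdTIREjM0VnibzMu83cu7u7uph2Z4mImZh2VDNERFVneKzcy8zczMzN3Ll1VoiImaqZh2d2ZVZnd5vdzMzMzN3e3cqFVniImau7qpmZdmZmZorN3Lu7vN7u3cuWVniJmavMy7u6l2ZlVGm93Lu6u83ty7uoZniaq7zd3d3cqHZlRFiszLqqqs3bqqqpiJq8zd3d7u7tyodmVWebu7qpmau5maqpmave7u7e7v/+7Kh3ZniaqqqYiJqomZmZmqve/+7e7////sqHd4iaqqmXZneHiIiJmqvN/+7d7u7//tuXd4maqqmHVUVUVnd4mqq87u3d3d3u7tuXZ4maqqmHVDIyNEVWiaqrzd3MzMzd3cuXZniaq6qXZDEREjM0aKqqvMzMzMzMzMqXZmeJqqqZhkISIzMiR5maq7u7u8zMzLuYdmZ4maqpmHVGVVMQJHiJmquqq7zMy7updlRWeJqqqph5iHQgAUV3iZqqqrvMu6qYdUNFaJq7u6qqqYYxABNWd4mqqqu7qph3ZTM0aKvMzMy7updTEAI1Z4q7u7qqmHZVVEM0aKvN3d3cuphlMhI0Vom83Lqph2VFVVREV5vO7u7uy5h2VCI0VXm83LqYh2VVZ2ZVVnm97v/+7KiHZTMzRWeby6mHd3ZmeIdlVmis3v//7bmHZUMjNFZ5qpdmZnZmeIiHd3ibze/+7cqYdlMiM0RWeHZVVWZmd4mIiJmqvN7u7cuYd2QyIzREVmZVVVZmZ4mIiaq7zN3t3dy5iHUyEjMzRnd2ZVZmZ4mIiJq8zd3d3dy6mIdCETMzRXeHZmZmZ4mIeJq7zd3Q=="/>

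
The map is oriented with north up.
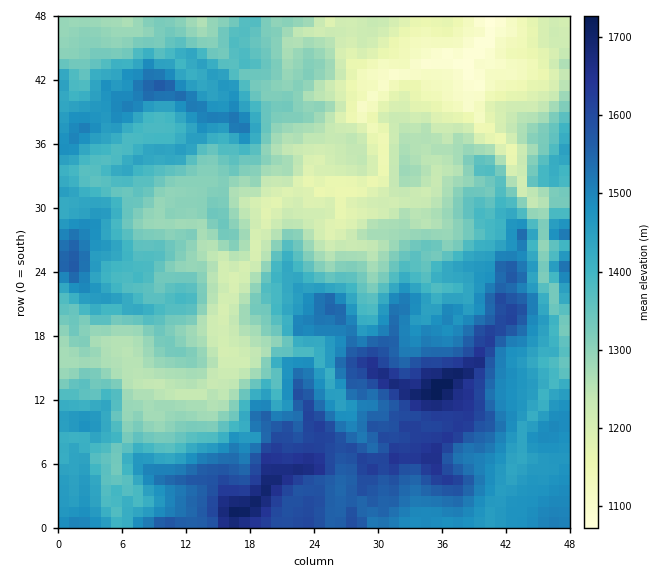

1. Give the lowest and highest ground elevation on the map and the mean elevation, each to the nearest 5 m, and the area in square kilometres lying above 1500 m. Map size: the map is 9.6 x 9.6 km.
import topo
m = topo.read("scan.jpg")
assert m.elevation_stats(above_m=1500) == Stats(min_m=1065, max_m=1735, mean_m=1380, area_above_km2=20.4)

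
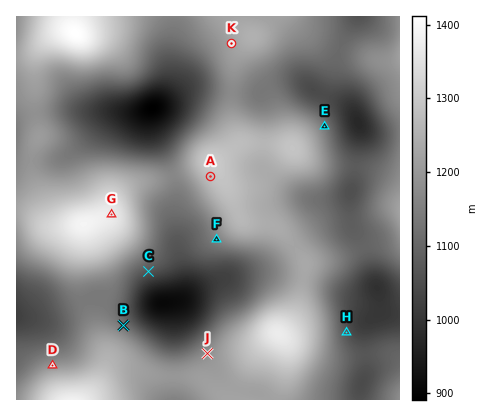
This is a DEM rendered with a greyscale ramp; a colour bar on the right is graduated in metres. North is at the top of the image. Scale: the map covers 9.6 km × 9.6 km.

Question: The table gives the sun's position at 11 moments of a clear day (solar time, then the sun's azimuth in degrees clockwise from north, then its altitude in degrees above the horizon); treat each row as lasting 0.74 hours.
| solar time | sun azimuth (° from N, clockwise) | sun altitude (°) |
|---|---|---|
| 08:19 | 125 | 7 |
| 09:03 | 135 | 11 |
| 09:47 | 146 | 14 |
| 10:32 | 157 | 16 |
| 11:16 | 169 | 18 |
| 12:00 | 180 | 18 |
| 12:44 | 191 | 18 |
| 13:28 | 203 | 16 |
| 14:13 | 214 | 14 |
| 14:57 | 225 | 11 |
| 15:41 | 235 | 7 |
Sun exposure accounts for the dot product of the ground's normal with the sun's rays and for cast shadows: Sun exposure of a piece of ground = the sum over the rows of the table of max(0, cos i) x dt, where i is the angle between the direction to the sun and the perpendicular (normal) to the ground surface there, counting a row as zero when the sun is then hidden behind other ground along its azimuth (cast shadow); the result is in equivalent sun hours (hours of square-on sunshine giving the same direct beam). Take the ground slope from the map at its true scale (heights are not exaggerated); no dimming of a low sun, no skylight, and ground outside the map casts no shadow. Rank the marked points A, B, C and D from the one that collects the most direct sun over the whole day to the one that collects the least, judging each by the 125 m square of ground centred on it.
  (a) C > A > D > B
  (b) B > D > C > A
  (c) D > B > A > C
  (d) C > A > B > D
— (d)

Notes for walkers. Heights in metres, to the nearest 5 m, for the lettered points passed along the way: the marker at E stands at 1135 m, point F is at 1150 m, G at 1370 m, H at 1065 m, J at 1180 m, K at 1220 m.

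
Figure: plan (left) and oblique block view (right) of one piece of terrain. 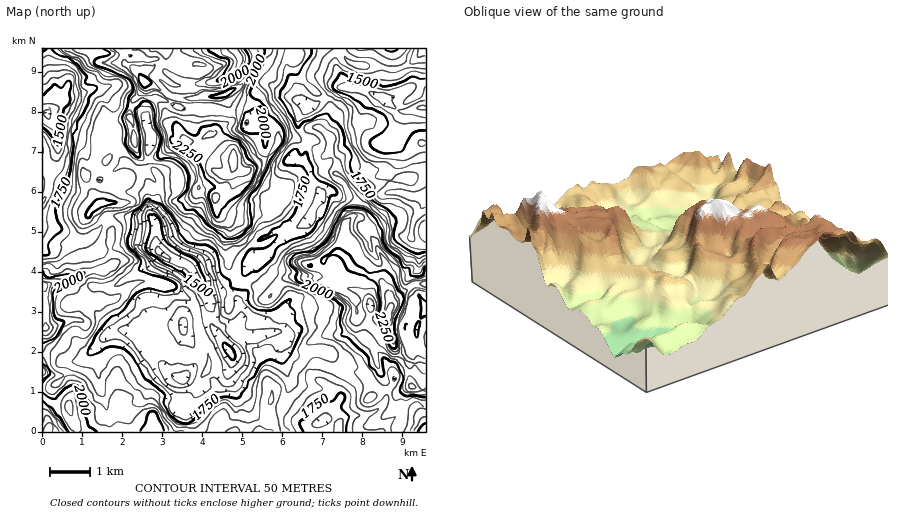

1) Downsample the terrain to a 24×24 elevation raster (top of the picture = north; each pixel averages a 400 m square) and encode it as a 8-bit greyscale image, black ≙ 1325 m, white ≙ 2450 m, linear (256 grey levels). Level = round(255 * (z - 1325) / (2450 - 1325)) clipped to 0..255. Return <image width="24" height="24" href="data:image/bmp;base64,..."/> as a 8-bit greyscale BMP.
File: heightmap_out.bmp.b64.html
<image width="24" height="24" href="data:image/bmp;base64,Qk12BgAAAAAAADYEAAAoAAAAGAAAABgAAAABAAgAAAAAAEACAAATCwAAEwsAAAABAAAAAAAAAAAAAAEBAQACAgIAAwMDAAQEBAAFBQUABgYGAAcHBwAICAgACQkJAAoKCgALCwsADAwMAA0NDQAODg4ADw8PABAQEAAREREAEhISABMTEwAUFBQAFRUVABYWFgAXFxcAGBgYABkZGQAaGhoAGxsbABwcHAAdHR0AHh4eAB8fHwAgICAAISEhACIiIgAjIyMAJCQkACUlJQAmJiYAJycnACgoKAApKSkAKioqACsrKwAsLCwALS0tAC4uLgAvLy8AMDAwADExMQAyMjIAMzMzADQ0NAA1NTUANjY2ADc3NwA4ODgAOTk5ADo6OgA7OzsAPDw8AD09PQA+Pj4APz8/AEBAQABBQUEAQkJCAENDQwBEREQARUVFAEZGRgBHR0cASEhIAElJSQBKSkoAS0tLAExMTABNTU0ATk5OAE9PTwBQUFAAUVFRAFJSUgBTU1MAVFRUAFVVVQBWVlYAV1dXAFhYWABZWVkAWlpaAFtbWwBcXFwAXV1dAF5eXgBfX18AYGBgAGFhYQBiYmIAY2NjAGRkZABlZWUAZmZmAGdnZwBoaGgAaWlpAGpqagBra2sAbGxsAG1tbQBubm4Ab29vAHBwcABxcXEAcnJyAHNzcwB0dHQAdXV1AHZ2dgB3d3cAeHh4AHl5eQB6enoAe3t7AHx8fAB9fX0Afn5+AH9/fwCAgIAAgYGBAIKCggCDg4MAhISEAIWFhQCGhoYAh4eHAIiIiACJiYkAioqKAIuLiwCMjIwAjY2NAI6OjgCPj48AkJCQAJGRkQCSkpIAk5OTAJSUlACVlZUAlpaWAJeXlwCYmJgAmZmZAJqamgCbm5sAnJycAJ2dnQCenp4An5+fAKCgoAChoaEAoqKiAKOjowCkpKQApaWlAKampgCnp6cAqKioAKmpqQCqqqoAq6urAKysrACtra0Arq6uAK+vrwCwsLAAsbGxALKysgCzs7MAtLS0ALW1tQC2trYAt7e3ALi4uAC5ubkAurq6ALu7uwC8vLwAvb29AL6+vgC/v78AwMDAAMHBwQDCwsIAw8PDAMTExADFxcUAxsbGAMfHxwDIyMgAycnJAMrKygDLy8sAzMzMAM3NzQDOzs4Az8/PANDQ0ADR0dEA0tLSANPT0wDU1NQA1dXVANbW1gDX19cA2NjYANnZ2QDa2toA29vbANzc3ADd3d0A3t7eAN/f3wDg4OAA4eHhAOLi4gDj4+MA5OTkAOXl5QDm5uYA5+fnAOjo6ADp6ekA6urqAOvr6wDs7OwA7e3tAO7u7gDv7+8A8PDwAPHx8QDy8vIA8/PzAPT09AD19fUA9vb2APf39wD4+PgA+fn5APr6+gD7+/sA/Pz8AP39/QD+/v4A////AHOdo5COkJqTbm6CiIWJhnBdVVRseH+DbJGrnYeHhopyTlBqenJ/hnZnW11vfoGHfJCdlHiBf3JeR0dQVl55iXh0aWR1i4mcqJSCfG56cVxBMz1JP0tue292cHd/i5GbrYVyZ2ZuZUpAQkJIMjlaYGR0d3iDm5+qqY96b1xbT0FEQEBBLEBOUlVyeYWYp8GwnrGMg2lQR0NBNj03PkdLTVVqf5SxtNennKiGgnZoVkhGPEA1Tk1cXl9uepC+t+y6m6eFfnl2Z1RWUD8wVFtzemd0jbHHu+XKoKWajYB2bGdhSSQ2XmRseIinxsvM0Nm2qX2DhoqOd1IuHCJIamJcbJXCzs7SysacgmFvdn6BYS0YNVBge29gYHSHq9DNuJ5oV1ppeXiBXzIrWXOLqJxwYltderq/rIRVUlhykYp7ZjVCd4+5x7KHd2VWYpa1nHNZSE5uipiShWJtkrLO1buIfXZcVm6FbU5GPElghoiJhHd3ibTR4NylgHhhX3NzV0dHRURTh4uGgn9/kLnh7+zDfmVgcHteTEJAQz5HeIiLlYqfv9Xc7NurmGZkdXFTMCkqMi0+cIeMpIWo19fb07GboX9pdG1CLSMhLBc3ZISLpoO3x8LFwZ2Wl21cal0/NSYZFxwoUXV+m5exuLy+v6qZfFVHUU0zIBEWECooTWVylMm+u7i0vbiNcVZUSCYdHCAcHj87XYCXuMu+vsK3mpyTe2ZYQy86Pzw5NFdphpirt7zFwbmnkYuhhXNmTUQ/OzI1UA=="/>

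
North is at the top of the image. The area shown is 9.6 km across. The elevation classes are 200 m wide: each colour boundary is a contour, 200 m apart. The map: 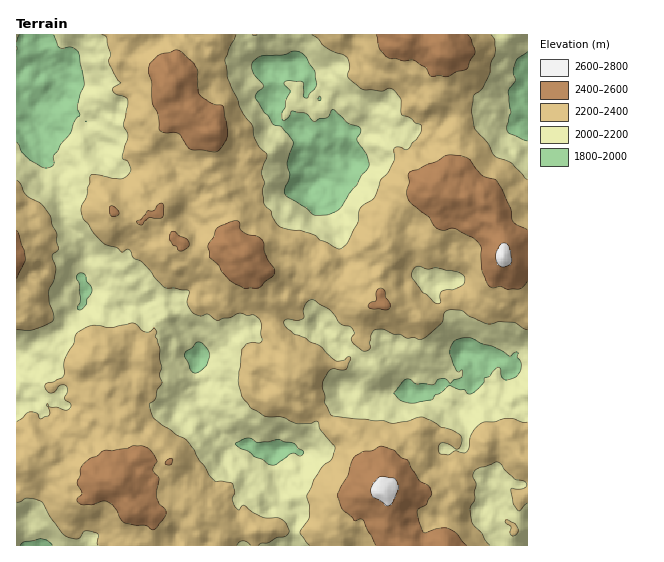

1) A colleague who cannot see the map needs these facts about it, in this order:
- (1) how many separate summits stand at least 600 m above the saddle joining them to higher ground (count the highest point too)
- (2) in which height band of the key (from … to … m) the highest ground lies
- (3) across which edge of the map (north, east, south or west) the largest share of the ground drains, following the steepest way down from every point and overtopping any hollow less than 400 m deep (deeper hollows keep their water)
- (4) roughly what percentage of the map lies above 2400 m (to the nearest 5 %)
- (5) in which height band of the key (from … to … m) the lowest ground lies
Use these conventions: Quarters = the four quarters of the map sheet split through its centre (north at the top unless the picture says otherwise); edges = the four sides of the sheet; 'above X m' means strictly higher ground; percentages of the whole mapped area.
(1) Counting only tops that stand 600 m proud, the map has 1 summit.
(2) Between 2600 and 2800 m: that is the band holding the highest ground.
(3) The largest share of the runoff leaves by the western edge.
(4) Ground above 2400 m makes up about 10 % of the sheet.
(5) The lowest ground lies in the 1800–2000 m band.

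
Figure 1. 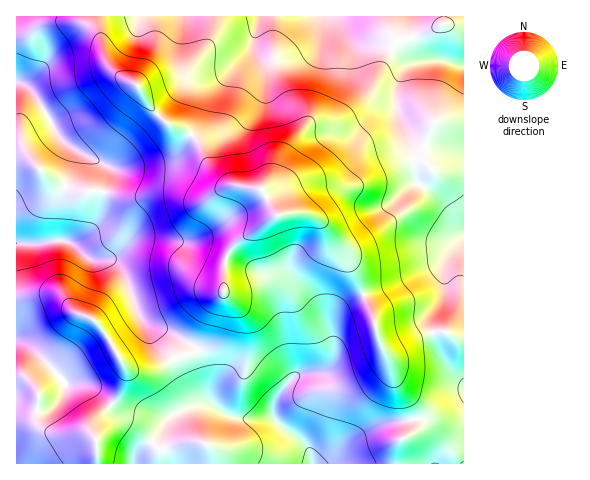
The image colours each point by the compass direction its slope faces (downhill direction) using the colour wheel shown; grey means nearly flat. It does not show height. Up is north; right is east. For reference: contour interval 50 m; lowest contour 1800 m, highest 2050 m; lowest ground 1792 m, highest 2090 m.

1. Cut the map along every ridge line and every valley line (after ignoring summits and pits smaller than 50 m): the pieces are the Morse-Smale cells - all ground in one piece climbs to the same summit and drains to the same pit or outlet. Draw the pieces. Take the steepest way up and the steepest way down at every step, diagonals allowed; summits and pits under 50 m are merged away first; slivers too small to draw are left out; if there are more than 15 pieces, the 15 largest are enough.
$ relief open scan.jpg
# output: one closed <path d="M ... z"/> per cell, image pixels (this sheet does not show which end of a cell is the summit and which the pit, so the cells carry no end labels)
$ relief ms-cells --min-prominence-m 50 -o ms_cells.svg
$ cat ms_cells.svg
<path d="M463 16l-367 0-1 9 14 42 15 12 13 6 12 20 13 15 28 14 8 7 11 24 16 18 37 7 15 24 28-1 11 5 9 7 20 30 13 24 14 33 9 34 5 5 6 0 39-19 11-1 14 7 8 1z"/><path d="M305 213l-27 1-39 26-8 9-7 20 0 24-8 15-7 28-6 11-5 3 8 28 1 17 5 9 5 3-7-3-11 0-26 11-8 8-10 17-18 16-3 8 330-1 0-123-8-2-9-6-8-1-19 5-24 14-12 0-6-13-6-25-27-57-20-30-9-7z"/><path d="M95 16l-79 1 0 135 11 3 11 13 15 12 28 12 18-1 31 7 25-5 17 0 22 7 10 0 18-11 8-3 1-2-6-1-13-14-14-28-8-7-28-14-13-15-12-20-13-6-15-12-5-13z"/><path d="M22 152l-6 1 0 90 51-2 23 18 22 2 11 12 13 36 8 13 32 14 18 10 3 5 5-4 7-11 7-28 8-15 0-24 7-20 8-9 38-25-15-25-31-5-9 4-18 11-10 0-22-7-17 0-25 5-31-7-18 1-12-3-23-13-19-21z"/><path d="M67 241l-51 3 0 97 17 9 23 21 9 13-2 12-14 13-14 1-19-5 1 59 80 0-1-23-3-8 0-7 26-31 7-19 0-7-3-4 9 6 14 1 14-5 18-10 19-7-3-4-18-10-26-11-8-5-8-16-7-24-11-17-7-3-19-1z"/><path d="M197 351l-19 6-18 10-14 5-9 0-13-5 2 9-8 21-19 20-6 9 5 38 35 0 4-8 18-16 10-17 8-8 26-11 15 1-7-10-1-17z"/><path d="M19 342l-3 0 0 62 19 6 14-1 14-13 2-12-18-22-14-12z"/>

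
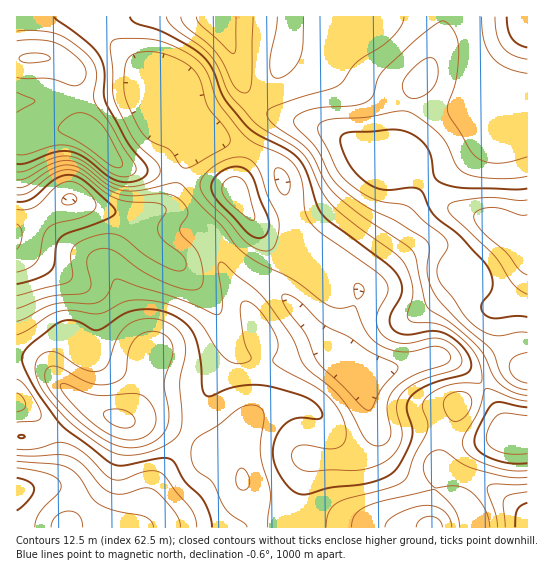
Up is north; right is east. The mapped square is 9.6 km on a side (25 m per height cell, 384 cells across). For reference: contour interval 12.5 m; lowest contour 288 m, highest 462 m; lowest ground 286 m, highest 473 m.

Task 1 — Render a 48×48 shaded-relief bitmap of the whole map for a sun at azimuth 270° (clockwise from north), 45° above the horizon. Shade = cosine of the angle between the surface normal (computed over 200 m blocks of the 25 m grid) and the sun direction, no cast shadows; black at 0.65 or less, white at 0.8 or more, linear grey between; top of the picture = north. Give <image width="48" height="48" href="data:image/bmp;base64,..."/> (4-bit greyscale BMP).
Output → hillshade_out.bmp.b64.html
<image width="48" height="48" href="data:image/bmp;base64,Qk32BAAAAAAAAHYAAAAoAAAAMAAAADAAAAABAAQAAAAAAIAEAAATCwAAEwsAABAAAAAAAAAAAAAAABEREQAiIiIAMzMzAERERABVVVUAZmZmAHd3dwCIiIgAmZmZAKqqqgC7u7sAzMzMAN3d3QDu7u4A////AIiIZUVmZmeImYd2ZVVmd4h3d3dkEUi7qYiIZVZmZmeIiYh2VVVmd3d3d3dkIliqmHeHdnd2ZmeIiIh2VEVWd3d3dmZURHmph3d3d4h2VWeIiIh1QzRWZmZnd3dlVniHZnd3eJmGVWeIh3h1MzRWZmZneIh2ZmZVVWZneJmGVVeIh3dlMjRWZmZneJmGVVREVWZWeJmHVUV4h2ZlMjRWZlVWeaqGVDM0VlVVaJmHZERXd2ZlMjRWZlRFeaqGQyI1VlVVeJmXZDI1Z3ZlMzRWZUM1eamHUyI1VlVnmqmHVDIjVndlQ0RWZTI1iqmHZCEkVneaqph2VDIjRnd2VEVWVCJGmqmIdSEkZom7qXZmVEMjRWd2VVVVQiJXmqmIhSE1d6vLhlVmZUMzRWZmZVVUMiNYmqmIdjNXiKu5ZEVndlMzRVZmZVVEMjRniZiIdmaJmKqnQ0Z4h1MzNFVWZVVDM0VneIh3eImqmJmGRFZ4h2QiM0VWZVQzNFZnd2Zniru5h4h1RFeIiGQyI0VmZVMzRWd3d2VWm7uYdnd2VVaIh2UyIkV3ZUMzVmeIh2RWm7qGZniHZVZ4h2UyI0Z3ZDI1ZneJmGVXmqh1VXiIZVZ4d2QzM1eHUyNGd2eJmHdnmphlVniHZVZ4dlRDRGeHQiRnd2Z4mYiImYdmZnd3ZmeHZlREVnh1M0V4dlVoiZmZiHd3d3d2Z3iHVVRFZ4hkRFeHZVVniaqph2Z4d3d3eIh2VERWeIdUVnd2ZVZ4iau5hmaIiHeIiYhlRERXiYZWd3ZmVWd4iJqphmeJiHiJmIdURFVniXZndlVWZneIiImZh3iZh3iZiHZURWZ4h2aIdTRWd3iIiIiIiImYdniId3dlVneIdmipYyRniIiIiHeIiZmGVXd3d3d2ZneId4mpUiR4iIiId3eIiJh1VWVVZ3h3ZneIiJqXMSV5iIiId3iIiIdlVUM0V4mYZmd4map0ETaJmZmHZneIdmZlVTISR5uoZEVomqljAUeaqpmHZmZ2ZmZVVjIBR7y4UzNWiZhiEUerupiHZVVVVVVWZjIRSLy3QiJFeJhjI1i8yph3ZVVEREVWZkMiWLuEESNFZ4dlRXm7uph2ZlRENEVWZlVEaJhBATRVVnd2Z4mqqYdmZlRDM0VWZmZWeHUgAkVlVWeIiJmZmHZmZlRENEVmZmZnd2MQA1ZmVXiamIiIh2ZmZlRERFVmZmZndlMQJFZmZnmqmHd3dmZmZlVERFVmZmZndkIRNFZmZ5qod3d2ZmZndmVURVZmZmZndkIRNVZmeKuXVWZmZmZ3d2ZURFZmZmZmZTEBNVZmebyVRGZmZmd3h3ZUNFZmZmZmZTEBNVZnisuENFZmZ3d3d3ZUNFZmZmZlVCESRVZnmspzNFZmZ3d3d3dkNFZ3d2ZVMiIjRWZ4mqlTNFZmZmZ3d4dlRFeId2ZUMjNFVmeJmZdDNFZmZmZmd4d1RFeJiGVUQ0VmZmeJmHVDNFZmZmZmd3d2VWiZiGVVRFZnd3iZh2VDNFZmZmZmd3d2VWiZiA=="/>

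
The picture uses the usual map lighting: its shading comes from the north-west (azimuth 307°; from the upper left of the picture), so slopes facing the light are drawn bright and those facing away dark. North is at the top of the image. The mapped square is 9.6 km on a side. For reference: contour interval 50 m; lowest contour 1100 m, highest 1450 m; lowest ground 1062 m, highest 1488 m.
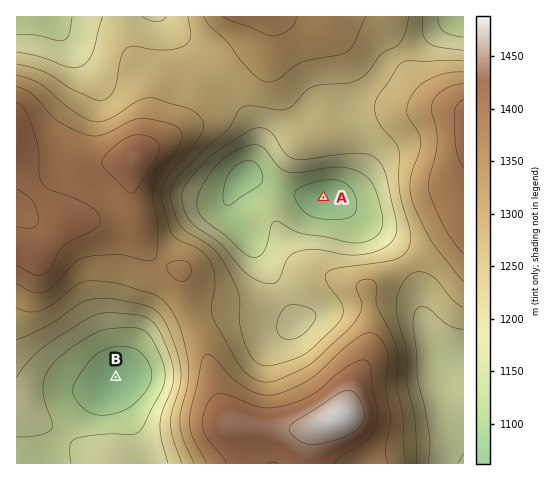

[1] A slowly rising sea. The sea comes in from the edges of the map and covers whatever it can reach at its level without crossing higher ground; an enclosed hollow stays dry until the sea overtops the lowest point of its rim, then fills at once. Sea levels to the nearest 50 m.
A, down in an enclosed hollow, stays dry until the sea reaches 1250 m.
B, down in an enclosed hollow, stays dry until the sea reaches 1150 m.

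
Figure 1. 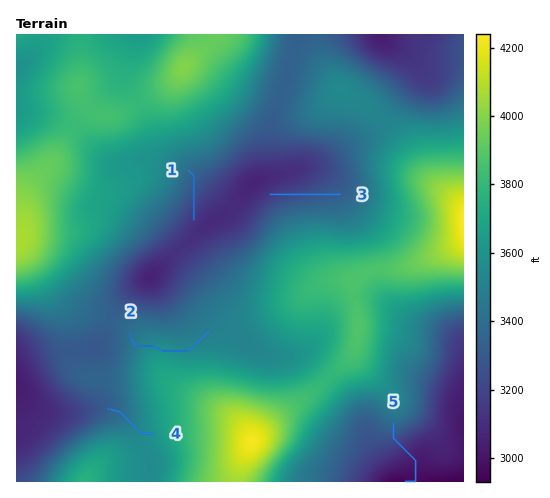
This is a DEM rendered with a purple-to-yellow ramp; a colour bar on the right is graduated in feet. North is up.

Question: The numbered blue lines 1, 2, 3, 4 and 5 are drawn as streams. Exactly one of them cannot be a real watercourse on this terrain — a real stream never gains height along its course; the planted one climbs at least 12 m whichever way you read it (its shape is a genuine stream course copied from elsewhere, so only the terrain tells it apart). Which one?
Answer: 2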